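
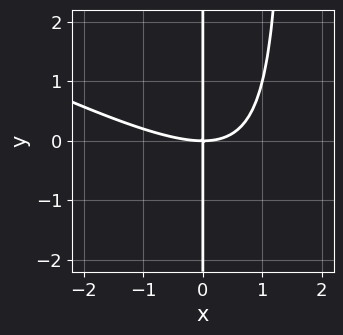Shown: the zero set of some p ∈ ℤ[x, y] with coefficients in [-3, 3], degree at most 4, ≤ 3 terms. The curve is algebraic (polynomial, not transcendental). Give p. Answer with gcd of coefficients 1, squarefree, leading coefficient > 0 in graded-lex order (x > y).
1. deg p = 3. No degree-2 curve has this shape.
2. From the visible intercepts: it crosses the x-axis at the gridline x = 0; every point of the y-axis in the box is on the curve.
3. Putting this together gives p.

x^3 + 2*x^2*y - 3*x*y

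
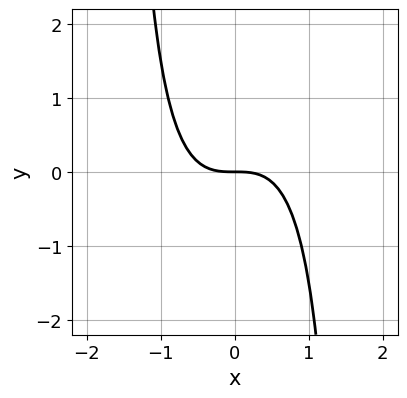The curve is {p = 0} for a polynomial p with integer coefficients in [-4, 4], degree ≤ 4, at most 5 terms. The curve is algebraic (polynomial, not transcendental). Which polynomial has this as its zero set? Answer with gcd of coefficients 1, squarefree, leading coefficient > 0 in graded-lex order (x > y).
1. deg p = 3. A generic line meets the curve in up to 3 points.
2. Against the integer gridlines: one y-axis crossing is at y = 0; one x-axis crossing is at x = 0.
3. Solving for integer coefficients yields p as stated.

3*x^3 - x^2*y + 3*y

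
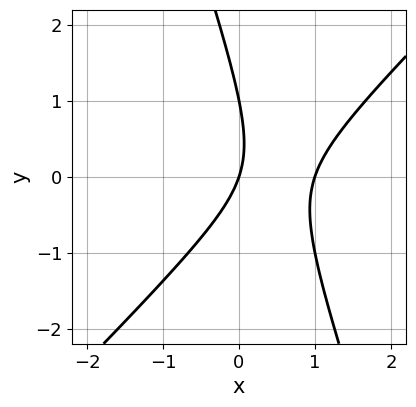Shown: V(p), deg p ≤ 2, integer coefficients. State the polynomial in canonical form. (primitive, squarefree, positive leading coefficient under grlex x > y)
1. deg p = 2. The shape is more complex than any degree-1 curve.
2. Against the integer gridlines: the y-axis gridline crossings are at y ∈ {0, 1}; the x-axis gridline crossings are at x ∈ {0, 1}.
3. Assembling these constraints gives the stated polynomial.

3*x^2 - 2*x*y - y^2 - 3*x + y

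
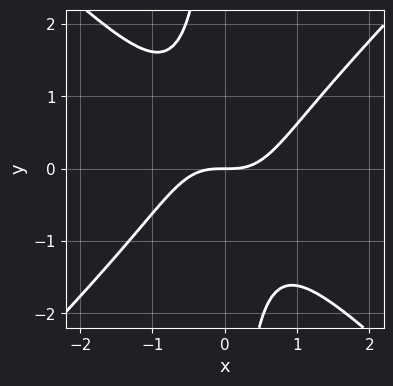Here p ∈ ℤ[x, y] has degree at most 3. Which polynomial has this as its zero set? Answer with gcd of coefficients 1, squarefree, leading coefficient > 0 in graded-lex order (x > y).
x^3 - x*y^2 - y

1. deg p = 3. A generic line meets the curve in up to 3 points.
2. From the axis intercepts and sections: one x-axis crossing is at x = 0; it crosses the y-axis at the gridline y = 0.
3. The integer polynomial consistent with all of this is the stated p.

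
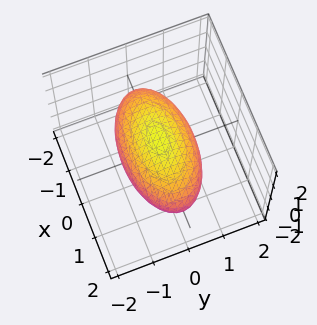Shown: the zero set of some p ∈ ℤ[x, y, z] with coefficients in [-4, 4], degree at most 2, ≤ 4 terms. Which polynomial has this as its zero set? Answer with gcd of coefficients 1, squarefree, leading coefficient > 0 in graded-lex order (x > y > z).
x^2 + 3*y^2 + 3*z^2 - 3

First, the degree is 2 — a closed, bounded, convex surface; a quadric.
Then, symmetries: it's symmetric under x → −x, forcing even powers of x; it's symmetric under y → −y, forcing even powers of y; the z ↦ −z reflection is a symmetry, so z appears only in even powers.
Then, checking where it meets the axes: the z-axis gridline crossings are at z ∈ {-1, 1}; the y-axis gridline crossings are at y ∈ {-1, 1}.
Finally, assembling these constraints gives the stated polynomial.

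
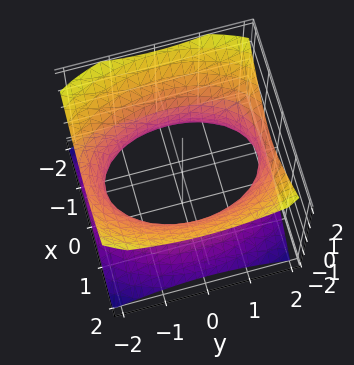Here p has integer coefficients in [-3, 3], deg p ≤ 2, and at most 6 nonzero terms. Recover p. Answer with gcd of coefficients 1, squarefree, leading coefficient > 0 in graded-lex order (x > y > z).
1. Degree: one connected sheet with a waist; a quadric, so deg p = 2.
2. Symmetries: the z ↦ −z reflection is a symmetry, so z appears only in even powers; it's symmetric under x → −x, forcing even powers of x; mirror symmetry y ↦ −y ⇒ only even powers of y.
3. Against the integer gridlines: the surface avoids every integer z-axis point in the box.
4. The integer polynomial consistent with all of this is the stated p.

2*x^2 + y^2 - 2*z^2 - 3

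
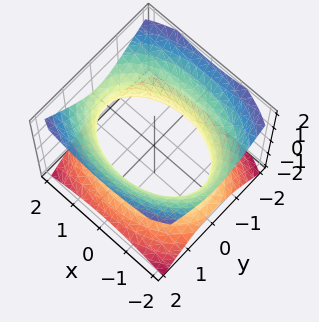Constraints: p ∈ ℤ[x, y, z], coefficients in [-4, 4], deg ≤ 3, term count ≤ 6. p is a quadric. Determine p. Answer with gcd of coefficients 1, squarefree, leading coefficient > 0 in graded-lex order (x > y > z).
x^2 + 2*y^2 - 2*z^2 - 3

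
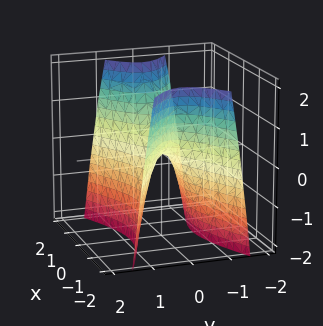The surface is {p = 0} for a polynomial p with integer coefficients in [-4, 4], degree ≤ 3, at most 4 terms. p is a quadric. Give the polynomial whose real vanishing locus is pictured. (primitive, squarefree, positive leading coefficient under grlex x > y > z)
x^2 - 3*y^2 - z

Degree: a saddle surface; a quadric, so deg p = 2.
Symmetries: mirror symmetry x ↦ −x ⇒ only even powers of x; it's symmetric under y → −y, forcing even powers of y.
From the visible intercepts: it meets the y-axis at y = 0 (among the integer gridlines); it crosses the x-axis at the gridline x = 0; one z-axis crossing is at z = 0.
Together with the visible shape, these determine p as stated.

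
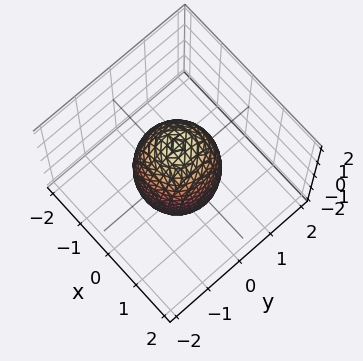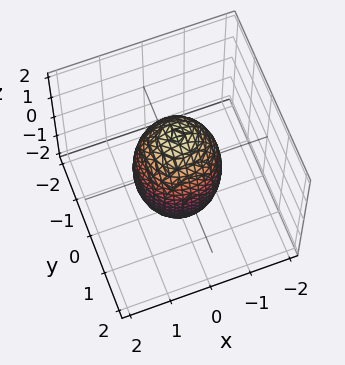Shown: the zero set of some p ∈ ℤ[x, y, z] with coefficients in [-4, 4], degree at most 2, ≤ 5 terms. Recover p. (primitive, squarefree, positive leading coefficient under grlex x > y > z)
(a) Degree: a closed, bounded, convex surface; a quadric, so deg p = 2.
(b) Symmetries: rotational symmetry about the z-axis ⇒ p depends on x, y only through x² + y²; it's symmetric under z → −z, forcing even powers of z.
(c) Against the integer gridlines: a circular section at z = 0 has radius exactly 1; among the integer gridlines, it crosses the y-axis at y ∈ {-1, 1}; among the integer gridlines, it crosses the x-axis at x ∈ {-1, 1}.
(d) Together with the visible shape, these determine p as stated.

3*x^2 + 3*y^2 + z^2 - 3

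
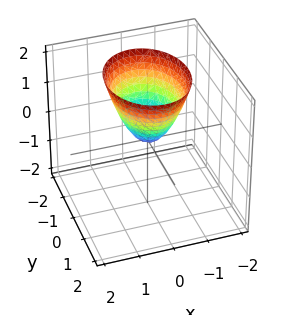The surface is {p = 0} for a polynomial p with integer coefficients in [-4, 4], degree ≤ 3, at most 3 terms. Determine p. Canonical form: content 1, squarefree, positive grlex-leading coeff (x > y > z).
1. The degree is 2 — a single bowl opening along one axis; a quadric.
2. Symmetries: mirror symmetry x ↦ −x ⇒ only even powers of x; the y ↦ −y reflection is a symmetry, so y appears only in even powers.
3. Checking where it meets the axes: one x-axis crossing is at x = 0; one y-axis crossing is at y = 0; it crosses the z-axis at the gridline z = 0.
4. Together with the visible shape, these determine p as stated.

3*x^2 + 2*y^2 - 2*z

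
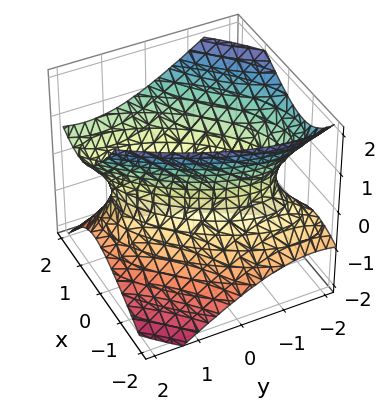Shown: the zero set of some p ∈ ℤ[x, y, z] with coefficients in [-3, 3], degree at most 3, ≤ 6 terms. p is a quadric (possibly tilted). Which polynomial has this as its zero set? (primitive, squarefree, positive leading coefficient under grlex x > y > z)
3*x^2 - 3*x*y - 2*x*z + 2*y^2 - 3*z^2 - 3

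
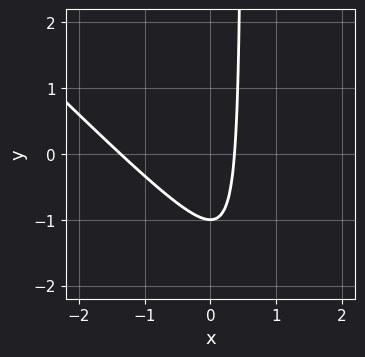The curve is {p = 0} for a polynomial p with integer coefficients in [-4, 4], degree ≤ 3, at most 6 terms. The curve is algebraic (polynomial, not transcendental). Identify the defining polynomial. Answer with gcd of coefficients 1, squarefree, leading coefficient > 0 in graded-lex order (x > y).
2*x^2 + 2*x*y + 2*x - y - 1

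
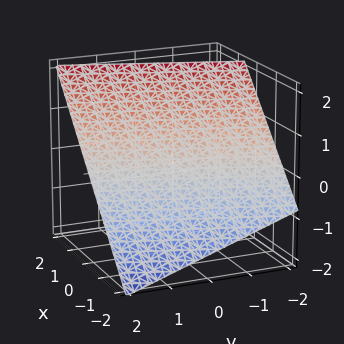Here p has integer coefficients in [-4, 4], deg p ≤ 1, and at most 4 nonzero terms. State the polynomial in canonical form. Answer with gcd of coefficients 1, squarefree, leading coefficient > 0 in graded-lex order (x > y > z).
3*x - y - 3*z + 2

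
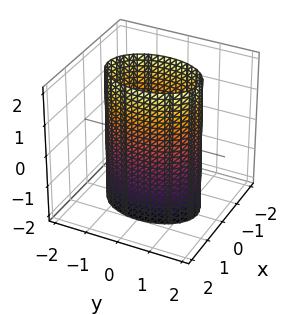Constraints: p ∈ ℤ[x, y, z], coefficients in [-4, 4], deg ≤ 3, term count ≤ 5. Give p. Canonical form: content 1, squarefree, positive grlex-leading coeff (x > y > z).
1. deg p = 2.
2. Symmetries: mirror symmetry y ↦ −y ⇒ only even powers of y; it's symmetric under x → −x, forcing even powers of x; the z ↦ −z reflection is a symmetry, so z appears only in even powers.
3. Observable constraints: the surface avoids every integer z-axis point in the box; the x-axis gridline crossings are at x ∈ {-1, 1}.
4. Matching integer coefficients to the picture gives p.

2*x^2 + y^2 - 2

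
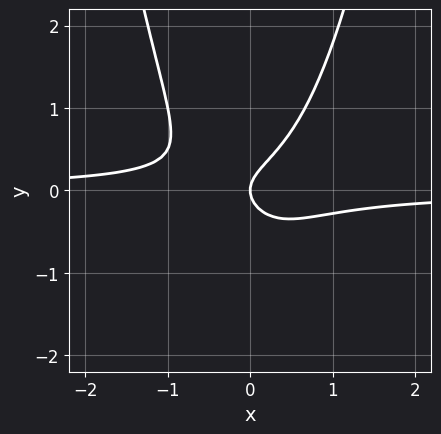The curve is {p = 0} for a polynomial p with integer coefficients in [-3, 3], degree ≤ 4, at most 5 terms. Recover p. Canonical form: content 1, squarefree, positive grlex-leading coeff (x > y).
(a) deg p = 3.
(b) From the visible intercepts: one y-axis crossing is at y = 0; it crosses the x-axis at the gridline x = 0.
(c) Matching integer coefficients to the picture gives p.

3*x^2*y - 2*y^2 + x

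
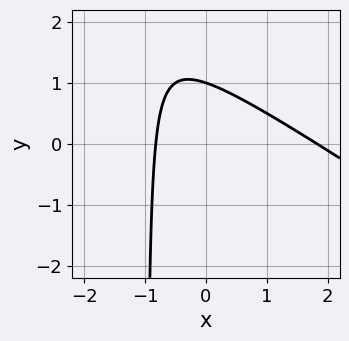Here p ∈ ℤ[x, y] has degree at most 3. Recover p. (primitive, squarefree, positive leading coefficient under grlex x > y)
(a) deg p = 2. The shape is more complex than any degree-1 curve.
(b) From the axis intercepts and sections: it meets the y-axis at y = 1 (among the integer gridlines).
(c) Putting this together gives p.

2*x^2 + 3*x*y - 2*x + 3*y - 3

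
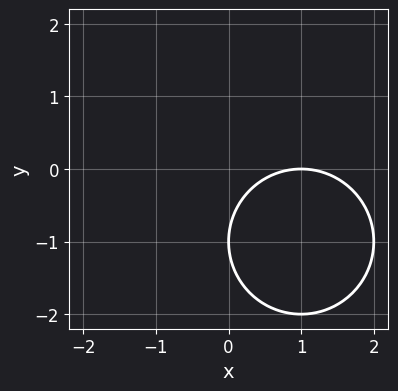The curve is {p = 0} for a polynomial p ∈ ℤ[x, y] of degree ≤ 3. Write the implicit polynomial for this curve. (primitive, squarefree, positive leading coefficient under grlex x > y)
x^2 + y^2 - 2*x + 2*y + 1

(a) Degree: a generic line meets the curve in up to 2 points, so deg p = 2.
(b) From the axis intercepts and sections: one x-axis crossing is at x = 1; it meets the y-axis at y = -1 (among the integer gridlines).
(c) Putting this together gives p.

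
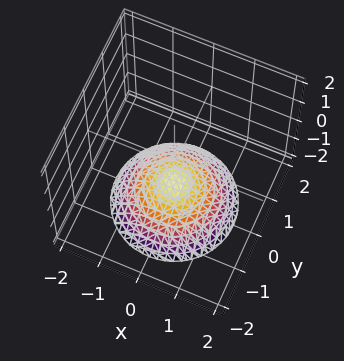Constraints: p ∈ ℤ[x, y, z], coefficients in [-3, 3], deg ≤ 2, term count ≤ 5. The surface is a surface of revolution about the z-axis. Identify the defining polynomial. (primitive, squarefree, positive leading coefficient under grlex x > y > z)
(a) Degree: a generic line meets the surface in up to 2 points, so deg p = 2.
(b) Symmetries: every cross-section ⟂ z is a circle, so x, y appear only via x² + y².
(c) Reading off the gridlines: the surface avoids every integer y-axis point in the box; the surface avoids every integer x-axis point in the box; a circular section at z = -2 has radius between 1 and 2.
(d) Together with the visible shape, these determine p as stated. Check: (0, 0, -1) on the z-axis lies on the surface, and p(0, 0, -1) = 0. ✓

x^2 + y^2 + 2*z + 2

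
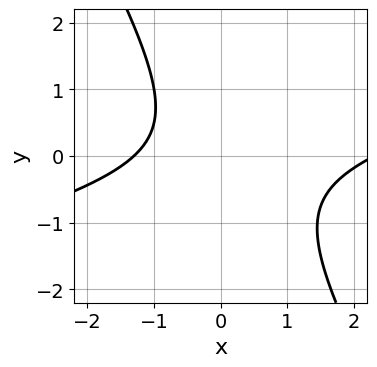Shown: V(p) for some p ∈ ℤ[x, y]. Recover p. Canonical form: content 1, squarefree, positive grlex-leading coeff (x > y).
x^2 - 3*x*y - 2*y^2 - x - 3

First, deg p = 2. A generic line meets the curve in up to 2 points.
Then, observable constraints: no y-intercept at any integer in the box.
Finally, assembling these constraints gives the stated polynomial.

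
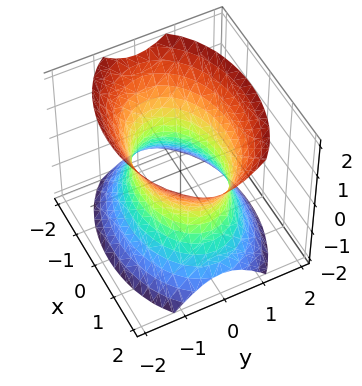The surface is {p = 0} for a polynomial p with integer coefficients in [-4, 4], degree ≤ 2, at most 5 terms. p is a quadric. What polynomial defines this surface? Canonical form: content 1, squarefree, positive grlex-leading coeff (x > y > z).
x^2 + 2*y^2 - z^2 - 2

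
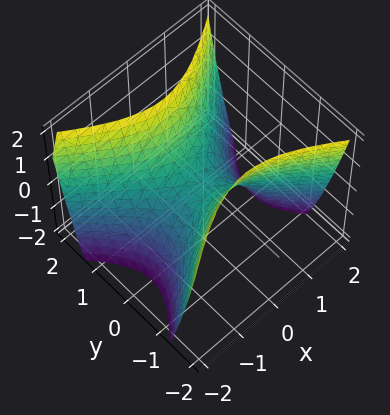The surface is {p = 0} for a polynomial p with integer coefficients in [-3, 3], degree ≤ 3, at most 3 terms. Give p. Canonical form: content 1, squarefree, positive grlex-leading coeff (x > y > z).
First, deg p = 2. A saddle surface; a quadric.
Next, symmetries: it's symmetric under y → −y, forcing even powers of y; mirror symmetry x ↦ −x ⇒ only even powers of x.
Next, against the integer gridlines: it crosses the z-axis at the gridline z = 0; it crosses the x-axis at the gridline x = 0; it crosses the y-axis at the gridline y = 0.
Finally, solving for integer coefficients yields p as stated.

2*x^2 - 3*y^2 + 2*z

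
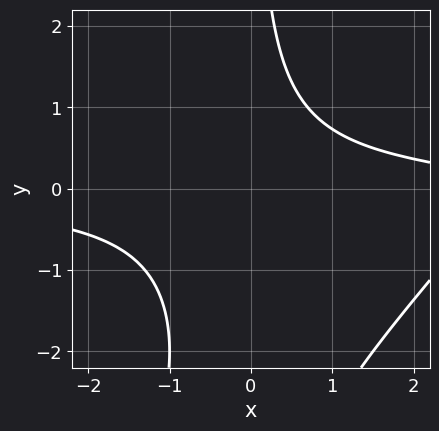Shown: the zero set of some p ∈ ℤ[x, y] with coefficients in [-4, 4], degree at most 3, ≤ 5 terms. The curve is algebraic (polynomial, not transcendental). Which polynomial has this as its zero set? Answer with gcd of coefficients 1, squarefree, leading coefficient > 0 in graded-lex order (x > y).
x^2*y - x*y^2 - 3*x*y - x + 3

The degree is 3 — no degree-2 curve has this shape.
Observable constraints: it misses every integer gridline on the x-axis; no y-intercept at any integer in the box.
These observations pin down the coefficients.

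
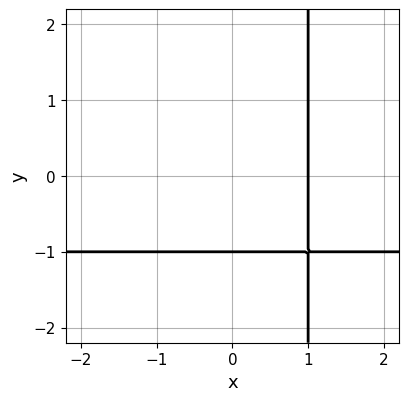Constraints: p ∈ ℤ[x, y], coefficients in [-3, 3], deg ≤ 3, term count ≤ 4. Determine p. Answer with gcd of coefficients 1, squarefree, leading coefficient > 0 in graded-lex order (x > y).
x*y + x - y - 1

(a) deg p = 2.
(b) From the visible intercepts: it crosses the y-axis at the gridline y = -1; it crosses the x-axis at the gridline x = 1.
(c) The integer polynomial consistent with all of this is the stated p.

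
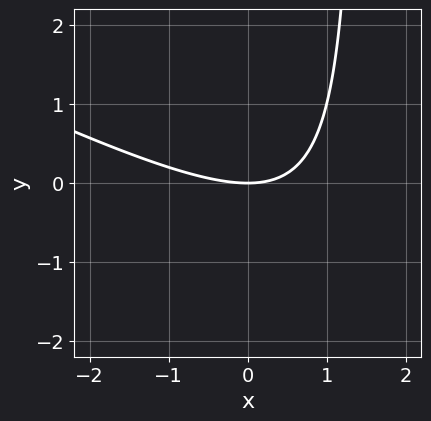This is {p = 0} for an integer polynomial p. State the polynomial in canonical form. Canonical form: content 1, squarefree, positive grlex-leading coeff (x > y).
Degree: no degree-1 curve has this shape, so deg p = 2.
Checking where it meets the axes: it meets the x-axis at x = 0 (among the integer gridlines); it meets the y-axis at y = 0 (among the integer gridlines).
Fitting integer coefficients to these (and the overall shape) gives p.

x^2 + 2*x*y - 3*y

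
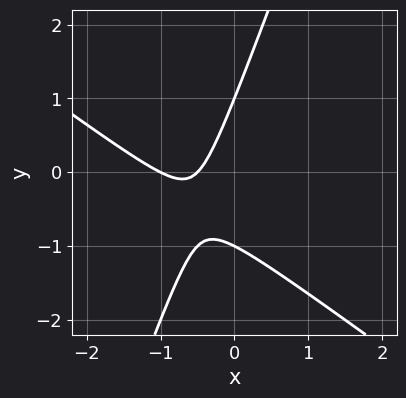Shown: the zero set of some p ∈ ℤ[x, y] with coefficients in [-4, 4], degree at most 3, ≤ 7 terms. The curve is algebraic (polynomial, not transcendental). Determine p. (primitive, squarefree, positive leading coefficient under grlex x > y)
1. The degree is 2 — the shape is more complex than any degree-1 curve.
2. From the visible intercepts: the y-axis gridline crossings are at y ∈ {-1, 1}; it crosses the x-axis at the gridline x = -1.
3. The integer polynomial consistent with all of this is the stated p.

2*x^2 + 2*x*y - y^2 + 3*x + 1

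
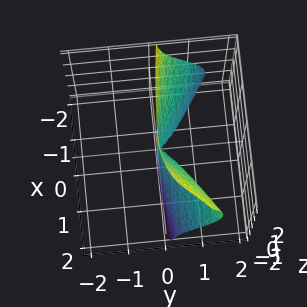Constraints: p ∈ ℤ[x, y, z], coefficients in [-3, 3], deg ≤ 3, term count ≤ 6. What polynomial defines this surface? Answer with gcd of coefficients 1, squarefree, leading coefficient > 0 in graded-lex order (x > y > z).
3*x*y*z - 3*y^3 - 3*y*z^2 + x^2

First, degree: a generic line meets the surface in up to 3 points, so deg p = 3.
Then, reading off the gridlines: one x-axis crossing is at x = 0; the visible z-axis segment lies entirely on the surface; it meets the y-axis at y = 0 (among the integer gridlines).
Finally, putting this together gives p.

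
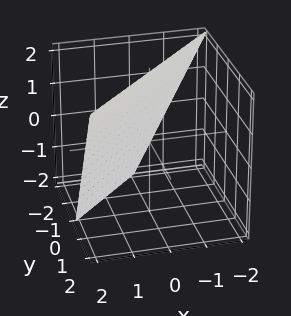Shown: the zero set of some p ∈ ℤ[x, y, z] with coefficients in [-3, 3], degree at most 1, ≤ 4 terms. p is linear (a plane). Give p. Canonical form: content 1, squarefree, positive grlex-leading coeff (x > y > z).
2*x - 2*y + z - 2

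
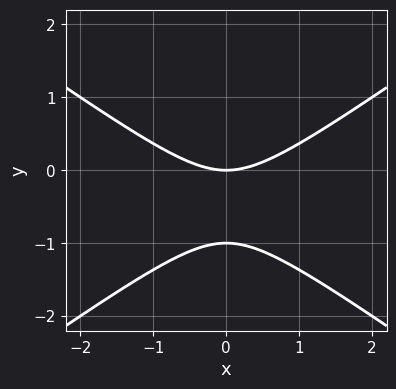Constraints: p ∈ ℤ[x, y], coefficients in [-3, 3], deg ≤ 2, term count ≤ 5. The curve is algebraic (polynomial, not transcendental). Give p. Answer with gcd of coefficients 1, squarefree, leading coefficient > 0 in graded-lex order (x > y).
(a) deg p = 2. No degree-1 curve has this shape.
(b) Symmetries: the x ↦ −x reflection is a symmetry, so x appears only in even powers.
(c) From the visible intercepts: it crosses the x-axis at the gridline x = 0; among the integer gridlines, it crosses the y-axis at y ∈ {-1, 0}.
(d) Assembling these constraints gives the stated polynomial.

x^2 - 2*y^2 - 2*y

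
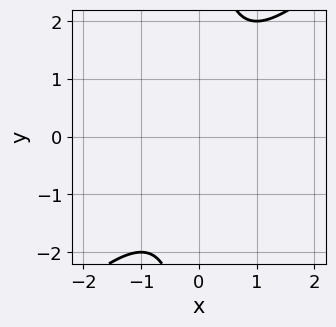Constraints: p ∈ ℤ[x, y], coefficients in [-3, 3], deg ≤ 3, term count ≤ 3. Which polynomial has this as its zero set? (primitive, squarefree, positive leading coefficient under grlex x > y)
1. deg p = 2. A generic line meets the curve in up to 2 points.
2. From the visible intercepts: the curve avoids every integer y-axis point in the box; no x-intercept at any integer in the box.
3. Together with the visible shape, these determine p as stated.

x^2 - x*y + 1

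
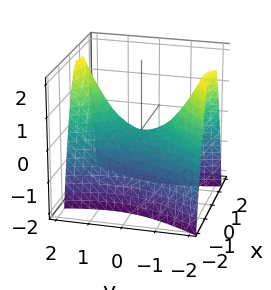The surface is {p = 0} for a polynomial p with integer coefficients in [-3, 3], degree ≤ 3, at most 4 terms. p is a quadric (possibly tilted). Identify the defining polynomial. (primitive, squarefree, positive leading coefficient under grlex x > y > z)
3*x^2 - x*y - y^2 + 2*z

deg p = 2. A generic line meets the surface in up to 2 points.
From the axis intercepts and sections: one x-axis crossing is at x = 0; one y-axis crossing is at y = 0.
Putting this together gives p.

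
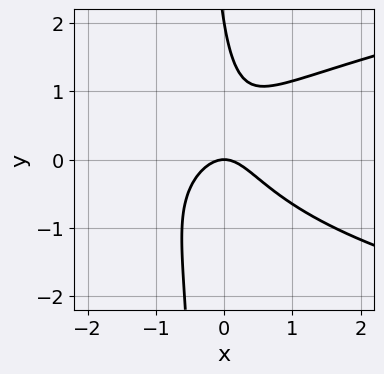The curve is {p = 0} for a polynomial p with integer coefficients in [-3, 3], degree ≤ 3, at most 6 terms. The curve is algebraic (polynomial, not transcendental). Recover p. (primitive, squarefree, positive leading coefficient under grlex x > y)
First, degree: the shape is more complex than any degree-2 curve, so deg p = 3.
Next, checking where it meets the axes: it meets the x-axis at x = 0 (among the integer gridlines); among the integer gridlines, it crosses the y-axis at y ∈ {0, 2}.
Finally, the integer polynomial consistent with all of this is the stated p.

3*x*y^2 - 3*x^2 + y^2 - 2*y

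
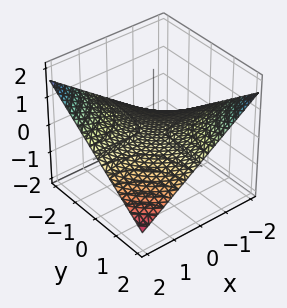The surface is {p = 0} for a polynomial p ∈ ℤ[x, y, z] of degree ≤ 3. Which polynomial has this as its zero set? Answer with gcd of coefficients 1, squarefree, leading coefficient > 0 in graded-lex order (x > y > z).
x*y + 3*z

The degree is 2 — a hyperbolic paraboloid; a quadric.
Against the integer gridlines: the visible y-axis segment lies entirely on the surface; the visible x-axis segment lies entirely on the surface.
The integer polynomial consistent with all of this is the stated p.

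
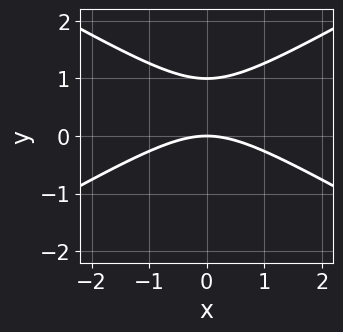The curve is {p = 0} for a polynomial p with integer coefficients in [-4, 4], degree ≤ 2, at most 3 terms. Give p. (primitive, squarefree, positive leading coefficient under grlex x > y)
x^2 - 3*y^2 + 3*y

1. deg p = 2. The shape is more complex than any degree-1 curve.
2. Symmetries: the x ↦ −x reflection is a symmetry, so x appears only in even powers.
3. From the visible intercepts: one x-axis crossing is at x = 0; among the integer gridlines, it crosses the y-axis at y ∈ {0, 1}.
4. These observations pin down the coefficients.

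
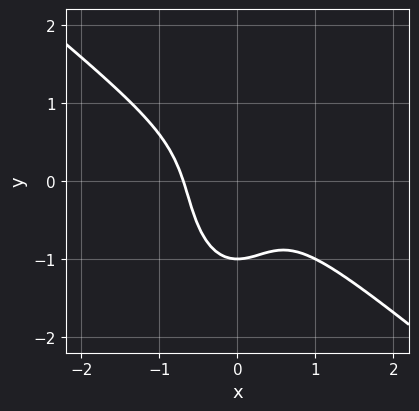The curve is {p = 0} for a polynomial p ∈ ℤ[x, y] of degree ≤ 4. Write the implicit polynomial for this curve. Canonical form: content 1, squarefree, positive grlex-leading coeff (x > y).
3*x^3 + 3*x^2*y + y^3 + 1

deg p = 3.
From the visible intercepts: one y-axis crossing is at y = -1.
Fitting integer coefficients to these (and the overall shape) gives p.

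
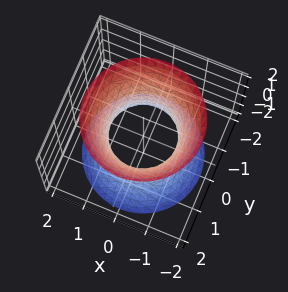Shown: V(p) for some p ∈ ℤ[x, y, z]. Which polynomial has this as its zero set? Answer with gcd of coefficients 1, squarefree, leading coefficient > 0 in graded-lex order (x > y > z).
deg p = 2. One connected sheet with a waist; a quadric.
Symmetry: the z-axis is an axis of rotation, so x and y enter only as x² + y²; it's symmetric under z → −z, forcing even powers of z.
From the axis intercepts and sections: a circular section at z = 1 has radius between 1 and 2; no z-intercept at any integer in the box; among the integer gridlines, it crosses the x-axis at x ∈ {-1, 1}.
Putting this together gives p. Check: (0, -1, 0) on the y-axis lies on the surface, and p(0, -1, 0) = 0. ✓

2*x^2 + 2*y^2 - z^2 - 2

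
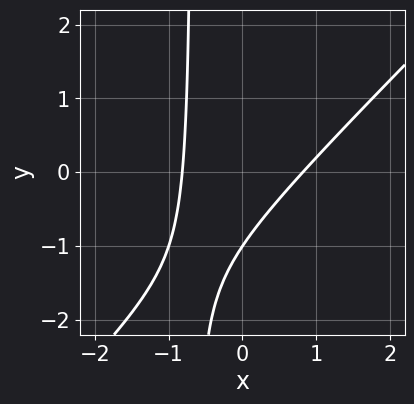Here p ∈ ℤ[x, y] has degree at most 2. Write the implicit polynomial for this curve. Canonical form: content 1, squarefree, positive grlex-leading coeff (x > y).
3*x^2 - 3*x*y - 2*y - 2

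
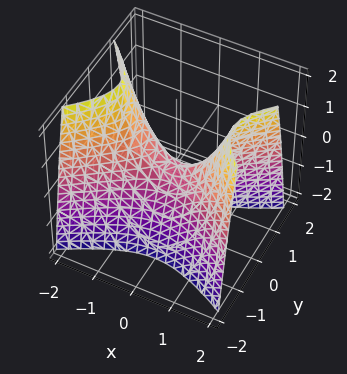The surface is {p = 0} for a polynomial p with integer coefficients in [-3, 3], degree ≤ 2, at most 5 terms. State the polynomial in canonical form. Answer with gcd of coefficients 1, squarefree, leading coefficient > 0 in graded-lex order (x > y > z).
x^2 - 2*y^2 - z

The degree is 2 — a saddle surface; a quadric.
Symmetries: the x ↦ −x reflection is a symmetry, so x appears only in even powers; mirror symmetry y ↦ −y ⇒ only even powers of y.
From the visible intercepts: one x-axis crossing is at x = 0; it meets the y-axis at y = 0 (among the integer gridlines); one z-axis crossing is at z = 0.
The integer polynomial consistent with all of this is the stated p.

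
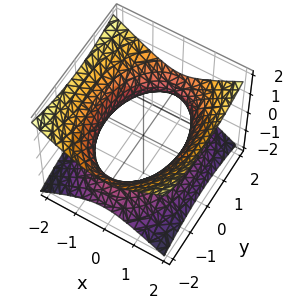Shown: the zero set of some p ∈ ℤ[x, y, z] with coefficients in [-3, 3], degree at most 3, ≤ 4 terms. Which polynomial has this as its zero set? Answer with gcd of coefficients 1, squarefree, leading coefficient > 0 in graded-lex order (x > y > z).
1. The degree is 2 — one connected sheet with a waist; a quadric.
2. Symmetries: mirror symmetry y ↦ −y ⇒ only even powers of y; mirror symmetry z ↦ −z ⇒ only even powers of z; it's symmetric under x → −x, forcing even powers of x.
3. From the visible intercepts: no z-intercept at any integer in the box.
4. Solving for integer coefficients yields p as stated.

2*x^2 + y^2 - 3*z^2 - 3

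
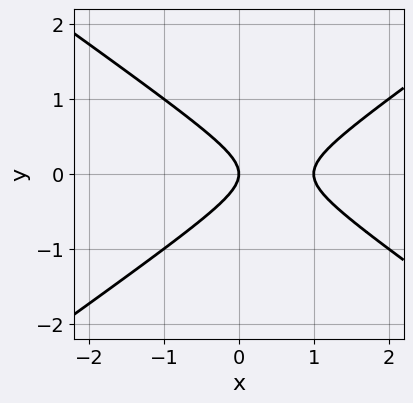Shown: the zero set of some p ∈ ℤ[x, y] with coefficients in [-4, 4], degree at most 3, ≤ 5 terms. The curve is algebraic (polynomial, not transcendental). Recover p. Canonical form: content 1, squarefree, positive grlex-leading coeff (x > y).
x^2 - 2*y^2 - x

deg p = 2. A generic line meets the curve in up to 2 points.
Symmetries: it's symmetric under y → −y, forcing even powers of y.
Checking where it meets the axes: among the integer gridlines, it crosses the x-axis at x ∈ {0, 1}; one y-axis crossing is at y = 0.
Assembling these constraints gives the stated polynomial.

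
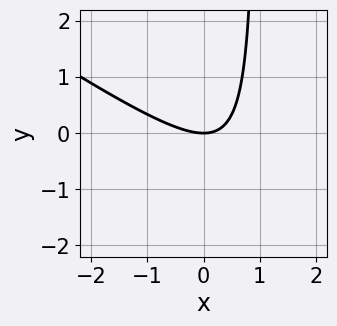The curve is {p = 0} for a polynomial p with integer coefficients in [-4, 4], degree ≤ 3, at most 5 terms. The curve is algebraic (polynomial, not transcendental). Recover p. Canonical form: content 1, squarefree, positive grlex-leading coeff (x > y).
2*x^2 + 3*x*y - 3*y

First, degree: a generic line meets the curve in up to 2 points, so deg p = 2.
Then, reading off the gridlines: it crosses the y-axis at the gridline y = 0; it meets the x-axis at x = 0 (among the integer gridlines).
Finally, these observations pin down the coefficients.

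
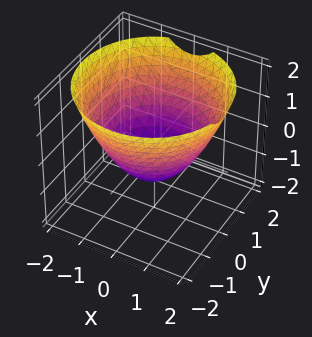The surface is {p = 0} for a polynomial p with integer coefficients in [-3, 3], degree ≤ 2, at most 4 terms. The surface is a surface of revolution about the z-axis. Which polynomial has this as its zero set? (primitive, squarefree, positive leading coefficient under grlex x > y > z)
(a) deg p = 2. No degree-1 surface has this shape.
(b) By symmetry, the surface is invariant under rotation about z: p = q(x² + y², z).
(c) Checking where it meets the axes: a circular section at z = 1 has radius between 1 and 2; it crosses the z-axis at the gridline z = -1.
(d) These observations pin down the coefficients.

2*x^2 + 2*y^2 - 3*z - 3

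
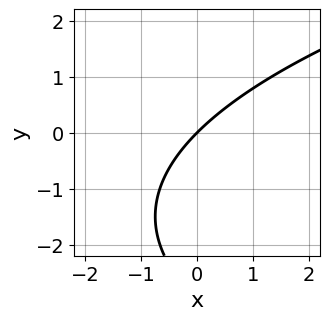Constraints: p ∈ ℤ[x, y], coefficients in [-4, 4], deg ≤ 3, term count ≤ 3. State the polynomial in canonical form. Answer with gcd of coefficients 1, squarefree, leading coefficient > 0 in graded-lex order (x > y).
y^2 - 3*x + 3*y

First, degree: no degree-1 curve has this shape, so deg p = 2.
Then, checking where it meets the axes: it meets the y-axis at y = 0 (among the integer gridlines); it meets the x-axis at x = 0 (among the integer gridlines).
Finally, together with the visible shape, these determine p as stated.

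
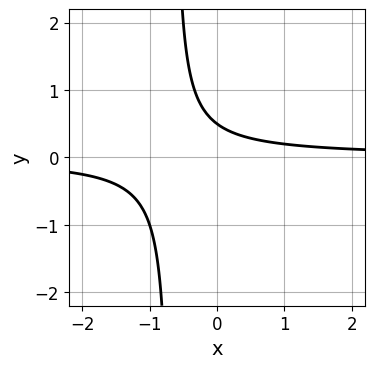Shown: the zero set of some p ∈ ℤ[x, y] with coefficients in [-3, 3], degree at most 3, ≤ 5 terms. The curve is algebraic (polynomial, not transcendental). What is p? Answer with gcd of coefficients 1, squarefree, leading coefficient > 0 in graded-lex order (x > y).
3*x*y + 2*y - 1

First, the degree is 2 — the shape is more complex than any degree-1 curve.
Then, from the visible intercepts: no x-intercept at any integer in the box.
Finally, assembling these constraints gives the stated polynomial.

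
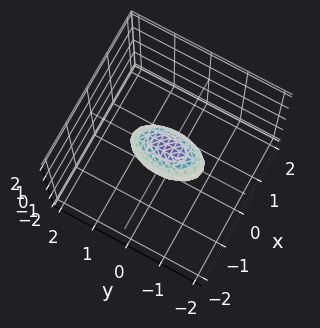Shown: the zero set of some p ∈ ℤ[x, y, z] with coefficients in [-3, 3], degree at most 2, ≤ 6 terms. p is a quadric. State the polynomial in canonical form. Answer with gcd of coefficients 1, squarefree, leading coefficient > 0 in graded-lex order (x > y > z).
(a) Degree: a closed, bounded, convex surface; a quadric, so deg p = 2.
(b) Symmetries: it's symmetric under z → −z, forcing even powers of z; the x ↦ −x reflection is a symmetry, so x appears only in even powers; the y ↦ −y reflection is a symmetry, so y appears only in even powers.
(c) Checking where it meets the axes: among the integer gridlines, it crosses the y-axis at y ∈ {-1, 1}.
(d) The integer polynomial consistent with all of this is the stated p.

3*x^2 + y^2 + 2*z^2 - 1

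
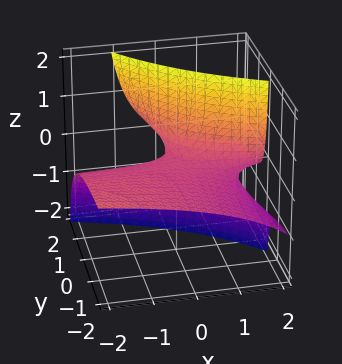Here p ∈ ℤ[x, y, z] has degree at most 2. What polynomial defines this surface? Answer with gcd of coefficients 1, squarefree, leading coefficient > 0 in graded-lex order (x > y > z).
x*y + 2*x*z + 3*y*z - 3*z

First, the degree is 2 — a generic line meets the surface in up to 2 points.
Next, observable constraints: every point of the x-axis in the box is on the surface; it crosses the z-axis at the gridline z = 0; every point of the y-axis in the box is on the surface.
Finally, the integer polynomial consistent with all of this is the stated p.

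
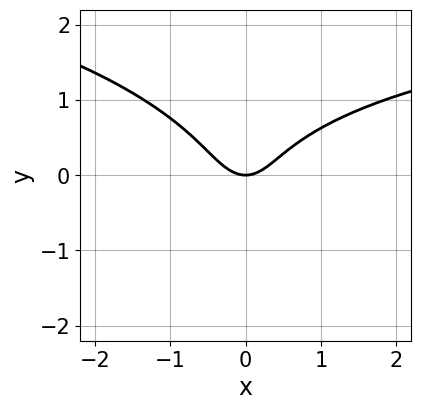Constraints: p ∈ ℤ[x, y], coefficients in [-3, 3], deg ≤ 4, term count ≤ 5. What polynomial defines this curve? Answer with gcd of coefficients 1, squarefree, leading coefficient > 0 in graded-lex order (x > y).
x^2*y + x*y^2 + 3*y^3 - 3*x^2 + 2*y

(a) The degree is 3 — no degree-2 curve has this shape.
(b) Checking where it meets the axes: it crosses the y-axis at the gridline y = 0; it crosses the x-axis at the gridline x = 0.
(c) The integer polynomial consistent with all of this is the stated p.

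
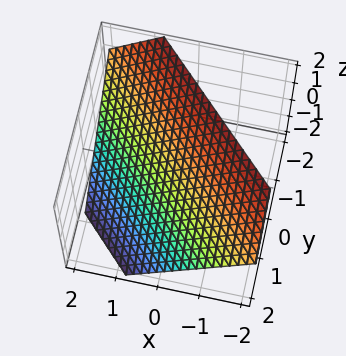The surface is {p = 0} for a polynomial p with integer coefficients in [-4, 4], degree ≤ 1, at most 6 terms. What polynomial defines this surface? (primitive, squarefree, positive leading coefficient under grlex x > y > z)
deg p = 1. The surface is flat (a plane).
Matching integer coefficients to the picture gives p.

3*x + 3*y + 3*z - 2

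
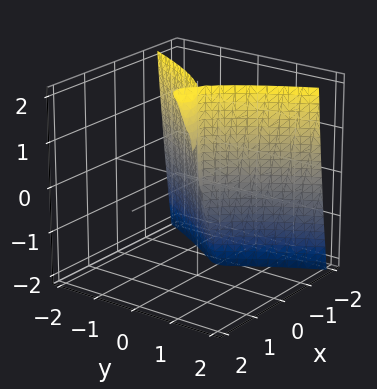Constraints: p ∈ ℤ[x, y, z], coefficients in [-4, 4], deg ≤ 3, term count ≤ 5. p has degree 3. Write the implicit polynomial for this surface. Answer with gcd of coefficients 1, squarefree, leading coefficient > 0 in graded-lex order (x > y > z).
First, there are 2 components. They look like related sheets of one shape, so recover p as a whole.
Next, deg p = 3. The shape is more complex than any degree-2 surface.
Then, reading off the gridlines: it crosses the x-axis at the gridline x = 0; the visible z-axis segment lies entirely on the surface; it meets the y-axis at y = 0 (among the integer gridlines).
Finally, these observations pin down the coefficients.

3*x^3 - x^2*z + 3*y^2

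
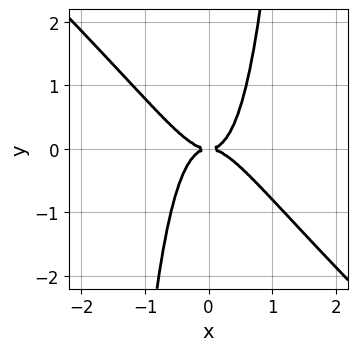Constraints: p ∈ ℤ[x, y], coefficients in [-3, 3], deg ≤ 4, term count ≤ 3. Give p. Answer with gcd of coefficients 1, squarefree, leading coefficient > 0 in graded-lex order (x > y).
First, deg p = 4. The shape is more complex than any degree-3 curve.
Next, checking where it meets the axes: one y-axis crossing is at y = 0; it meets the x-axis at x = 0 (among the integer gridlines).
Finally, fitting integer coefficients to these (and the overall shape) gives p.

3*x^4 + 3*x^3*y - y^2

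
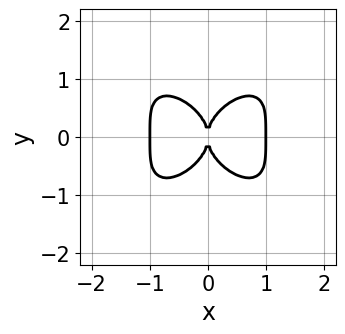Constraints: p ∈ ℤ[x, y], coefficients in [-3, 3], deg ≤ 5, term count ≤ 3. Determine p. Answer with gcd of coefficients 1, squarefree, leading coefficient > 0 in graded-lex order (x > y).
First, degree: the shape is more complex than any degree-3 curve, so deg p = 4.
Then, symmetries: the x ↦ −x reflection is a symmetry, so x appears only in even powers; the y ↦ −y reflection is a symmetry, so y appears only in even powers.
Next, reading off the gridlines: it meets the y-axis at y = 0 (among the integer gridlines); among the integer gridlines, it crosses the x-axis at x ∈ {-1, 0, 1}.
Finally, solving for integer coefficients yields p as stated.

x^4 + y^4 - x^2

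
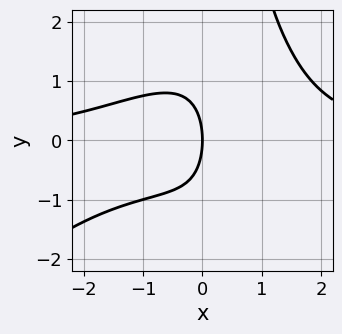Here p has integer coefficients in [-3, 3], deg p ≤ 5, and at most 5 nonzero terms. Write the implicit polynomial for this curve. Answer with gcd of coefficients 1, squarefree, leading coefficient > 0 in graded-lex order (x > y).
(a) deg p = 4.
(b) From the visible intercepts: it crosses the y-axis at the gridline y = 0; one x-axis crossing is at x = 0.
(c) Solving for integer coefficients yields p as stated.

x^3*y - x^2*y^2 + 2*x*y^2 - y^2 - 3*x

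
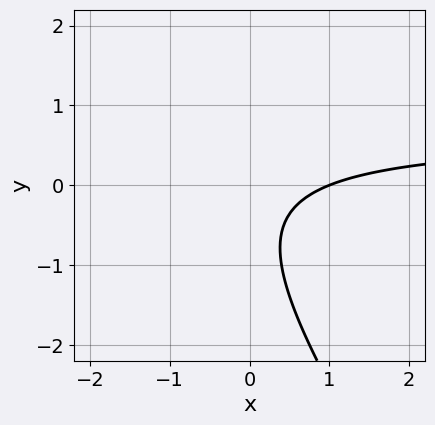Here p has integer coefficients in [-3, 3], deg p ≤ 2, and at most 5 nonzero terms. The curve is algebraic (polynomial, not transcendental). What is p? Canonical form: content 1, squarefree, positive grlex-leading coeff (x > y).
3*x*y + 2*y^2 - 2*x + 2*y + 2

First, deg p = 2. A generic line meets the curve in up to 2 points.
Next, from the axis intercepts and sections: one x-axis crossing is at x = 1; no y-intercept at any integer in the box.
Finally, assembling these constraints gives the stated polynomial.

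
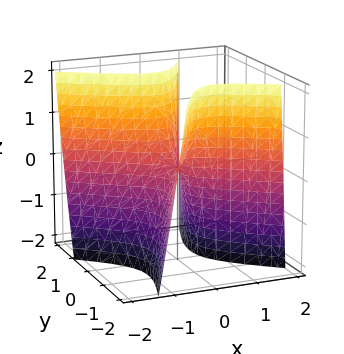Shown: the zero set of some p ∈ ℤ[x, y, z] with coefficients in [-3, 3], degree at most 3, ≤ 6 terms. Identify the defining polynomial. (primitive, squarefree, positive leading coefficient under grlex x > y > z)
3*x^2 + 3*x*y - x*z - 2*y^2 + z

The degree is 2 — no degree-1 surface has this shape.
Checking where it meets the axes: it crosses the y-axis at the gridline y = 0; it crosses the z-axis at the gridline z = 0; it crosses the x-axis at the gridline x = 0.
Fitting integer coefficients to these (and the overall shape) gives p.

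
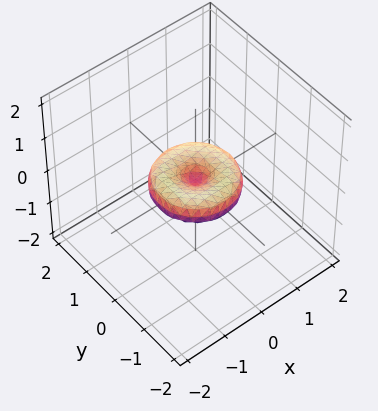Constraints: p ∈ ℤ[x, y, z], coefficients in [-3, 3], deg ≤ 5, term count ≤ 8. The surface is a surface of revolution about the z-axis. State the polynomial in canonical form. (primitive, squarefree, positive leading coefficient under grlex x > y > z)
x^4 + 2*x^2*y^2 + y^4 - x^2 - y^2 + 2*z^2

First, degree: no degree-3 surface has this shape, so deg p = 4.
Then, symmetries: every cross-section ⟂ z is a circle, so x, y appear only via x² + y².
Then, reading off the gridlines: it crosses the z-axis at the gridline z = 0; the y-axis gridline crossings are at y ∈ {-1, 0, 1}; a circular section at z = 0 has radius exactly 1.
Finally, these observations pin down the coefficients.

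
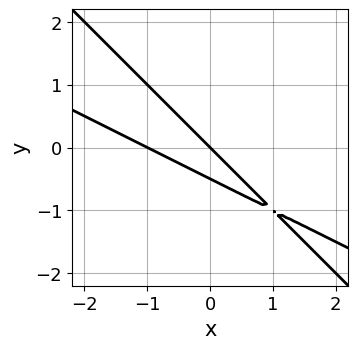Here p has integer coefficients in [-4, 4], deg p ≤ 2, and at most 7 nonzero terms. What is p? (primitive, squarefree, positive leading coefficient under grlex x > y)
x^2 + 3*x*y + 2*y^2 + x + y

First, the degree is 2 — the shape is more complex than any degree-1 curve.
Next, against the integer gridlines: among the integer gridlines, it crosses the x-axis at x ∈ {-1, 0}; it meets the y-axis at y = 0 (among the integer gridlines).
Finally, the integer polynomial consistent with all of this is the stated p.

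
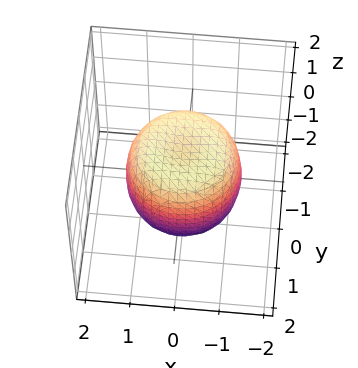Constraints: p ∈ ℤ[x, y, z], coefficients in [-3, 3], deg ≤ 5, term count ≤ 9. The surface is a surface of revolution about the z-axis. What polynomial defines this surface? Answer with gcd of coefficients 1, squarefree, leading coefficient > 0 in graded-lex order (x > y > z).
(a) Degree: the shape is more complex than any degree-3 surface, so deg p = 4.
(b) Symmetries: the z-axis is an axis of rotation, so x and y enter only as x² + y².
(c) Reading off the gridlines: a circular section at z = -1 has radius exactly 1; among the integer gridlines, it crosses the z-axis at z ∈ {-1, 1}.
(d) Assembling these constraints gives the stated polynomial.

x^4 + 2*x^2*y^2 + y^4 - x^2 - y^2 + z^2 - 1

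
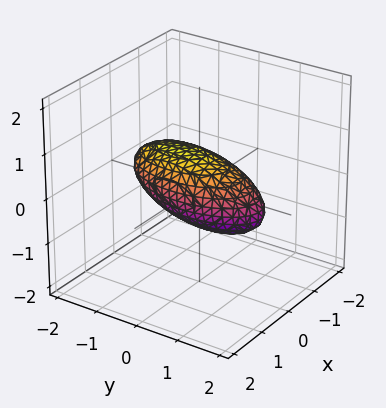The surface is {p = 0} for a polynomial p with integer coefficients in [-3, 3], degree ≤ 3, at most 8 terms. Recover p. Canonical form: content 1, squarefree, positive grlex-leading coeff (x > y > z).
3*x^2 - x*z + y^2 + y*z + 3*z^2 - 2

(a) deg p = 2.
(b) Matching integer coefficients to the picture gives p.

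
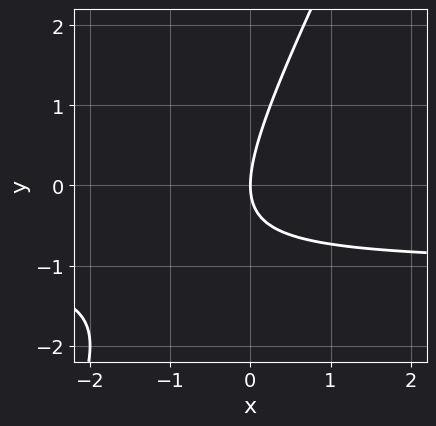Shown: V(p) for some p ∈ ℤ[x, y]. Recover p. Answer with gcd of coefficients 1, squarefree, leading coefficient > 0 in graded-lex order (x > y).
2*x*y - y^2 + 2*x

Degree: the shape is more complex than any degree-1 curve, so deg p = 2.
Against the integer gridlines: it meets the y-axis at y = 0 (among the integer gridlines); it meets the x-axis at x = 0 (among the integer gridlines).
Assembling these constraints gives the stated polynomial.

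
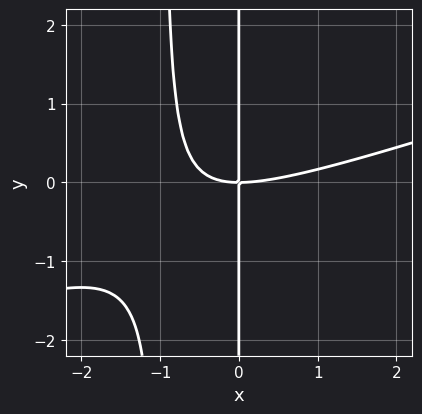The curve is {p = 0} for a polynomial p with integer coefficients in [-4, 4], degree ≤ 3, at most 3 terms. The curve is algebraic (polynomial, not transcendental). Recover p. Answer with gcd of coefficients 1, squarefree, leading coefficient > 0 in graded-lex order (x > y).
Degree: the shape is more complex than any degree-2 curve, so deg p = 3.
Against the integer gridlines: it meets the x-axis at x = 0 (among the integer gridlines); every point of the y-axis in the box is on the curve.
Fitting integer coefficients to these (and the overall shape) gives p.

x^3 - 3*x^2*y - 3*x*y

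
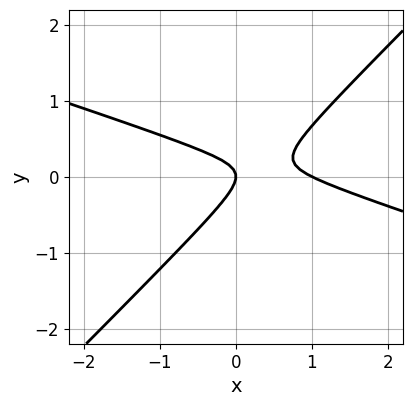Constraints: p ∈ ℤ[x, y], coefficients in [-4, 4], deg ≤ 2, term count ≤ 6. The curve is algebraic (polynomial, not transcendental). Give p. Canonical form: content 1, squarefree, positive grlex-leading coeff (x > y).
x^2 + 2*x*y - 3*y^2 - x

(a) Degree: no degree-1 curve has this shape, so deg p = 2.
(b) Checking where it meets the axes: among the integer gridlines, it crosses the x-axis at x ∈ {0, 1}; it meets the y-axis at y = 0 (among the integer gridlines).
(c) Together with the visible shape, these determine p as stated.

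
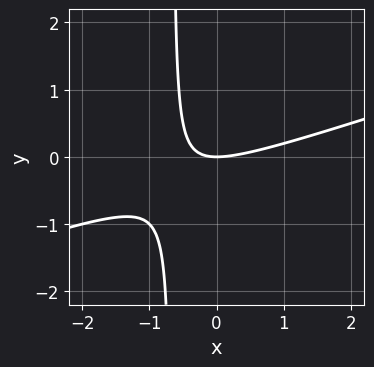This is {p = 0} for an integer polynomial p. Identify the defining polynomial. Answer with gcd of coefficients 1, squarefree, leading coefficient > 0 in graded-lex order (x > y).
x^2 - 3*x*y - 2*y

1. Degree: the shape is more complex than any degree-1 curve, so deg p = 2.
2. Reading off the gridlines: it crosses the y-axis at the gridline y = 0; one x-axis crossing is at x = 0.
3. Assembling these constraints gives the stated polynomial.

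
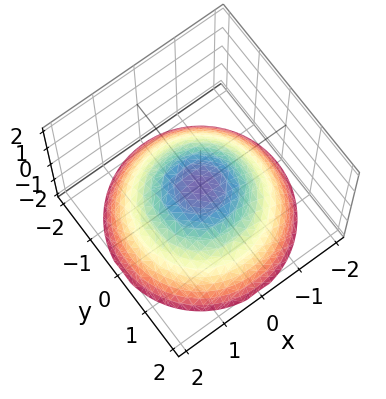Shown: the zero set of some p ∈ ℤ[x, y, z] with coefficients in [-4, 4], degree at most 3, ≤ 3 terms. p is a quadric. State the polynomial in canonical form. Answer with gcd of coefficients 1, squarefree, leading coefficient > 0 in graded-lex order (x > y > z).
The degree is 2 — a paraboloid; a quadric.
Symmetries: rotational symmetry about the z-axis ⇒ p depends on x, y only through x² + y².
Checking where it meets the axes: it crosses the z-axis at the gridline z = 0; it crosses the x-axis at the gridline x = 0; a circular section at z = -1 has radius between 1 and 2; it meets the y-axis at y = 0 (among the integer gridlines).
These observations pin down the coefficients.

x^2 + y^2 + 2*z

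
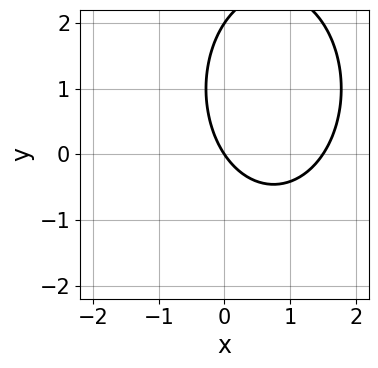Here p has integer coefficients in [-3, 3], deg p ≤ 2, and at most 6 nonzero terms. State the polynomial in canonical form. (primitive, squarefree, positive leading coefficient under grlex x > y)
2*x^2 + y^2 - 3*x - 2*y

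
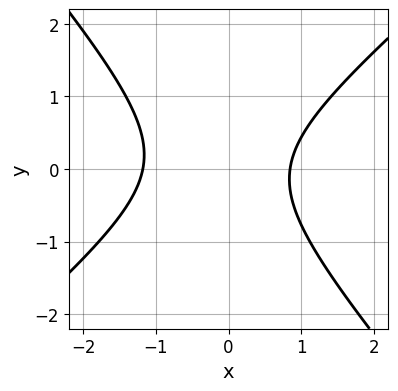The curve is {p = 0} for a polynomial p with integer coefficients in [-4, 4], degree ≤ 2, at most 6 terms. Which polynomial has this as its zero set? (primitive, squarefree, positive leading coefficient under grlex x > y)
3*x^2 - x*y - 3*y^2 + x - 3

(a) The degree is 2 — the shape is more complex than any degree-1 curve.
(b) Reading off the gridlines: it misses every integer gridline on the y-axis.
(c) These observations pin down the coefficients.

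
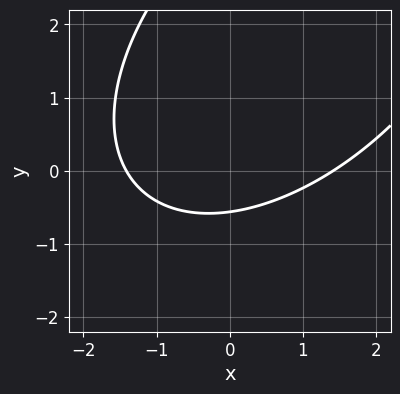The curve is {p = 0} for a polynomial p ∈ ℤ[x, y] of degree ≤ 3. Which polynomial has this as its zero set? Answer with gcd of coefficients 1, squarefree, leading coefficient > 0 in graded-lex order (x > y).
x^2 - x*y + y^2 - 3*y - 2

First, degree: a generic line meets the curve in up to 2 points, so deg p = 2.
Finally, the integer polynomial consistent with all of this is the stated p.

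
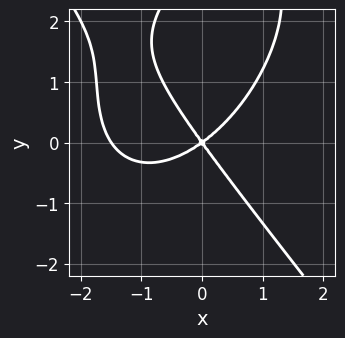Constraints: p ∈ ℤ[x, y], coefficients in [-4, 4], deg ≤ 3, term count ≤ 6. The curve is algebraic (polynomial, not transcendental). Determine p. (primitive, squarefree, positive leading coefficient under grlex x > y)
(a) Degree: the shape is more complex than any degree-2 curve, so deg p = 3.
(b) Against the integer gridlines: it meets the x-axis at x = 0 (among the integer gridlines); one y-axis crossing is at y = 0.
(c) The integer polynomial consistent with all of this is the stated p.

2*x^3 + y^3 + 3*x^2 - 2*x*y - 3*y^2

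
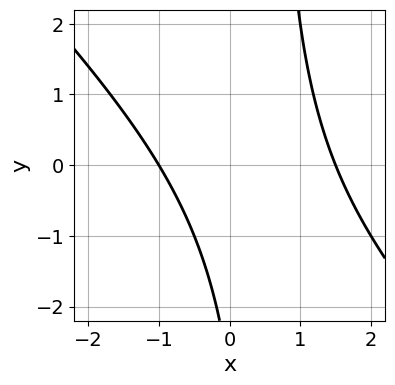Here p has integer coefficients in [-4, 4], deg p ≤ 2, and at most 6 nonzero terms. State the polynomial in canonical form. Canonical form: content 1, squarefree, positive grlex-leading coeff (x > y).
2*x^2 + 2*x*y - x - y - 3

(a) The degree is 2 — a generic line meets the curve in up to 2 points.
(b) From the visible intercepts: one x-axis crossing is at x = -1; it misses every integer gridline on the y-axis.
(c) Solving for integer coefficients yields p as stated.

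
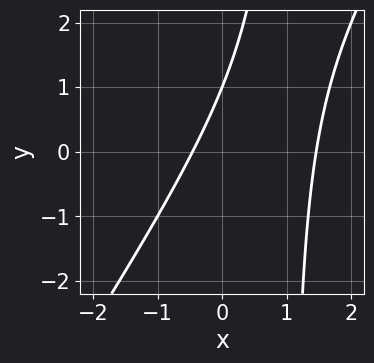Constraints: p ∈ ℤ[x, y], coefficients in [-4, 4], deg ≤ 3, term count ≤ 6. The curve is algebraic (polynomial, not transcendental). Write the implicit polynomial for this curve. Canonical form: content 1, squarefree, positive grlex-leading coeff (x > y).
3*x^2 - 2*x*y - 3*x + 2*y - 2

(a) Degree: no degree-1 curve has this shape, so deg p = 2.
(b) Against the integer gridlines: it crosses the y-axis at the gridline y = 1.
(c) These observations pin down the coefficients.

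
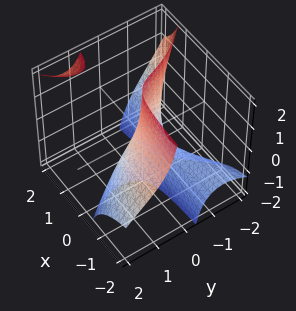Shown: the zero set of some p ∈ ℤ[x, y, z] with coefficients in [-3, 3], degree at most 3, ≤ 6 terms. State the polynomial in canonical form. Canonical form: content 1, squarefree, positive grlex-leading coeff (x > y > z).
2*x*y*z - y^3 - y*z - 2*x

First, there are 2 components. They look like related sheets of one shape, so recover p as a whole.
Next, the degree is 3 — the shape is more complex than any degree-2 surface.
Then, checking where it meets the axes: it crosses the y-axis at the gridline y = 0; one x-axis crossing is at x = 0.
Finally, the integer polynomial consistent with all of this is the stated p. Check: (0, 0, -2) on the z-axis lies on the surface, and p(0, 0, -2) = 0. ✓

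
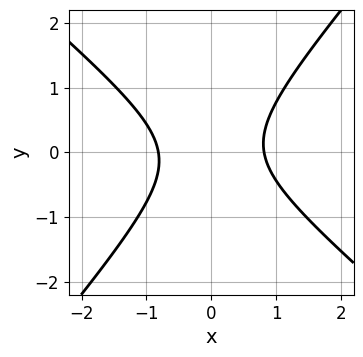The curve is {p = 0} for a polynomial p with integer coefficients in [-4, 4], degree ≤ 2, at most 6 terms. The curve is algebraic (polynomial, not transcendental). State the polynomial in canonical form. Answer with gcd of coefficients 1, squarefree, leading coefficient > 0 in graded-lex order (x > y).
3*x^2 + x*y - 3*y^2 - 2

First, degree: a generic line meets the curve in up to 2 points, so deg p = 2.
Then, from the visible intercepts: no y-intercept at any integer in the box.
Finally, together with the visible shape, these determine p as stated.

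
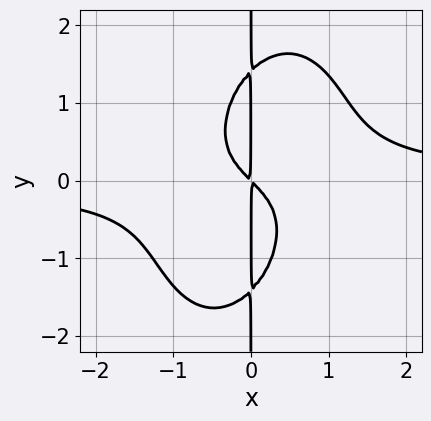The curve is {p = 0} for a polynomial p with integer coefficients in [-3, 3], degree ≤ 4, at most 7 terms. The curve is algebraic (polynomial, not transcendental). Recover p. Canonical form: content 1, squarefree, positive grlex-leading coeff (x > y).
3*x^3*y - x^2*y^2 + x*y^3 - 2*x^2 - 2*x*y

1. The degree is 4 — no degree-3 curve has this shape.
2. Observable constraints: every point of the y-axis in the box is on the curve.
3. The integer polynomial consistent with all of this is the stated p.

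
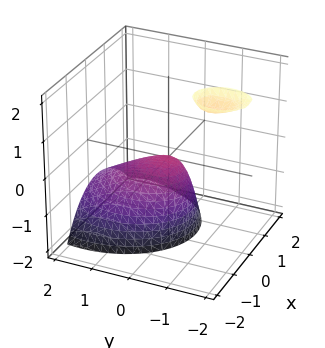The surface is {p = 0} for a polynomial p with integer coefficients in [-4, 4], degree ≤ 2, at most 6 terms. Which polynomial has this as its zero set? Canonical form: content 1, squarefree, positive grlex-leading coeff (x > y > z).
3*x^2 + x*z + 2*y^2 + 3*y*z + 2*z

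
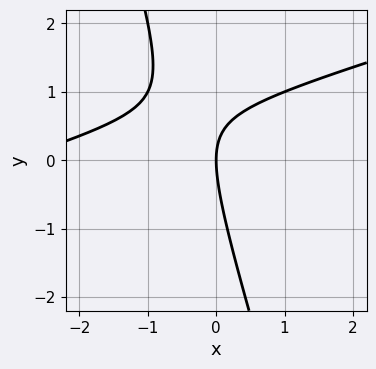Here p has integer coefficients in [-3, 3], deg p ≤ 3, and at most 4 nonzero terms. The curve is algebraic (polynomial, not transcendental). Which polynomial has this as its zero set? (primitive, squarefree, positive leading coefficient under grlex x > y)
(a) Degree: a generic line meets the curve in up to 2 points, so deg p = 2.
(b) From the visible intercepts: it meets the y-axis at y = 0 (among the integer gridlines); it crosses the x-axis at the gridline x = 0.
(c) Putting this together gives p.

x^2 - 3*x*y - y^2 + 3*x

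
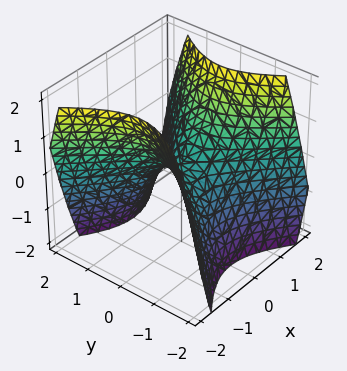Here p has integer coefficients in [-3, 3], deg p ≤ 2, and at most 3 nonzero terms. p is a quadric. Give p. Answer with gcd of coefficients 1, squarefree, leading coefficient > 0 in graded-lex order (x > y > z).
1. deg p = 2. A saddle surface; a quadric.
2. Symmetries: it's symmetric under y → −y, forcing even powers of y; it's symmetric under x → −x, forcing even powers of x.
3. Against the integer gridlines: it meets the z-axis at z = 0 (among the integer gridlines); it meets the y-axis at y = 0 (among the integer gridlines); it crosses the x-axis at the gridline x = 0.
4. The integer polynomial consistent with all of this is the stated p.

x^2 - y^2 - z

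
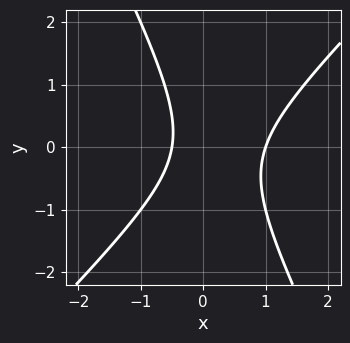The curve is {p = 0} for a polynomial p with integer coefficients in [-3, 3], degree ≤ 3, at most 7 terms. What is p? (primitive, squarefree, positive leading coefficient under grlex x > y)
2*x^2 - x*y - y^2 - x - 1

deg p = 2.
Checking where it meets the axes: no y-intercept at any integer in the box; it meets the x-axis at x = 1 (among the integer gridlines).
Matching integer coefficients to the picture gives p.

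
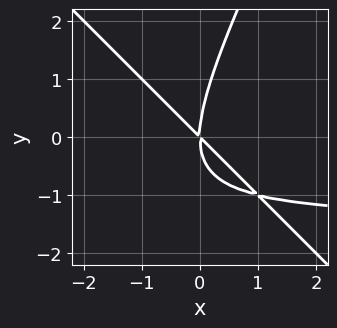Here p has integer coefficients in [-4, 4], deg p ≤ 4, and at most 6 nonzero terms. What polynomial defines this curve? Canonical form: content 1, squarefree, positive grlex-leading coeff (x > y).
2*x^2*y + x*y^2 - y^3 + 3*x^2 + 3*x*y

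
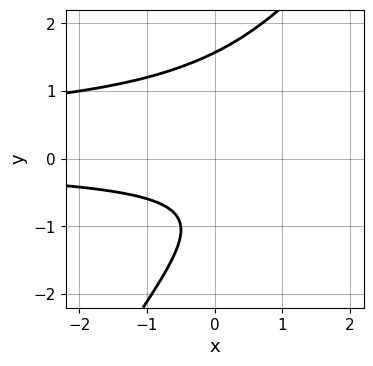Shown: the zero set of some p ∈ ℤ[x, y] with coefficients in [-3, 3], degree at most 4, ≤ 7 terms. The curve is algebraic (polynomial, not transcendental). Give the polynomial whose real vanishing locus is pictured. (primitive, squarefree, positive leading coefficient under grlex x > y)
3*x*y^2 - 2*y^3 - x*y + 3*y + 3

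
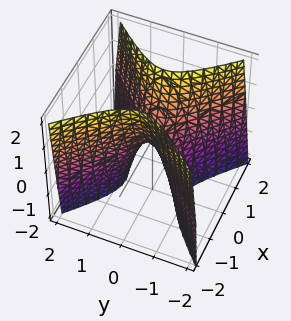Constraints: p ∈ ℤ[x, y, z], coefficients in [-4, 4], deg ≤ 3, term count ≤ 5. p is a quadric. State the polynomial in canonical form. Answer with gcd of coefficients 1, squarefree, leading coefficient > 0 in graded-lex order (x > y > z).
1. deg p = 2. A hyperbolic paraboloid; a quadric.
2. Symmetries: the y ↦ −y reflection is a symmetry, so y appears only in even powers; mirror symmetry x ↦ −x ⇒ only even powers of x.
3. From the axis intercepts and sections: it crosses the y-axis at the gridline y = 0; one z-axis crossing is at z = 0; one x-axis crossing is at x = 0.
4. Assembling these constraints gives the stated polynomial.

3*x^2 - 3*y^2 - z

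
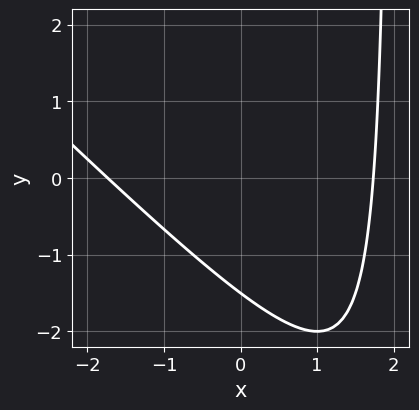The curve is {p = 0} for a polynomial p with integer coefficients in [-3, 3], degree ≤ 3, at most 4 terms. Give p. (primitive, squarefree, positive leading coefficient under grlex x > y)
x^2 + x*y - 2*y - 3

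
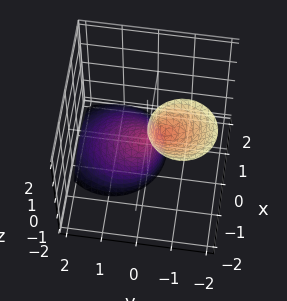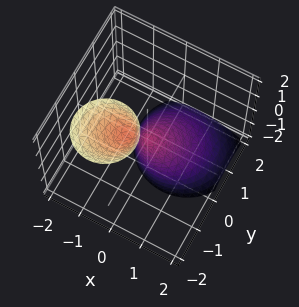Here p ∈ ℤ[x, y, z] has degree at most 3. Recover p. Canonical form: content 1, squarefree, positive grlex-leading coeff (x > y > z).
3*x^2 + 2*x*z + 3*y^2 + 3*y*z + z

There are 2 components.
deg p = 2.
Observable constraints: it meets the z-axis at z = 0 (among the integer gridlines); one y-axis crossing is at y = 0; one x-axis crossing is at x = 0.
Matching integer coefficients to the picture gives p.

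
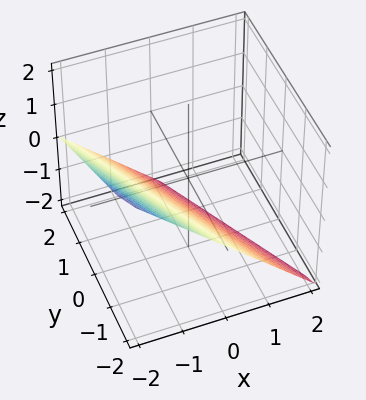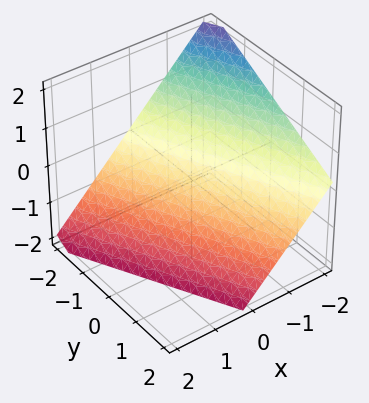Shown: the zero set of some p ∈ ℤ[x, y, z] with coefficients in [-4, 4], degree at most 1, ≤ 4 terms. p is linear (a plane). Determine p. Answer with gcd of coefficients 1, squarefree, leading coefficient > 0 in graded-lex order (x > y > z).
2*x + y + 2*z + 2

(a) deg p = 1.
(b) Against the integer gridlines: it crosses the z-axis at the gridline z = -1; it crosses the y-axis at the gridline y = -2; one x-axis crossing is at x = -1.
(c) Assembling these constraints gives the stated polynomial.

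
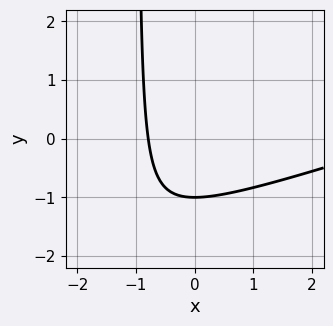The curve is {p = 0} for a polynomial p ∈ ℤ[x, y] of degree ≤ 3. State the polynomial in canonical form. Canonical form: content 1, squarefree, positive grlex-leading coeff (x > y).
x^2 - 3*x*y - 3*x - 3*y - 3

1. deg p = 2. No degree-1 curve has this shape.
2. Checking where it meets the axes: it meets the y-axis at y = -1 (among the integer gridlines).
3. Putting this together gives p.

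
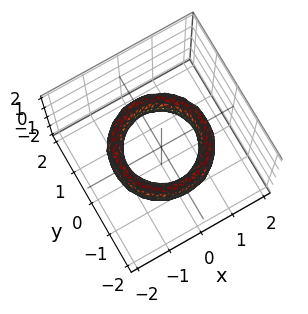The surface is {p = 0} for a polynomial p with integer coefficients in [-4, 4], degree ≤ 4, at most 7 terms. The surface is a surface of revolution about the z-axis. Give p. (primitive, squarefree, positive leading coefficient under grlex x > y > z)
x^4 + 2*x^2*y^2 + y^4 - 3*x^2 - 3*y^2 + z^2 + 2

deg p = 4. A generic line meets the surface in up to 4 points.
By symmetry, the surface is invariant under rotation about z: p = q(x² + y², z).
Reading off the gridlines: a circular section at z = 0 has radius exactly 1; the y-axis gridline crossings are at y ∈ {-1, 1}; the surface avoids every integer z-axis point in the box; the x-axis gridline crossings are at x ∈ {-1, 1}.
Together with the visible shape, these determine p as stated.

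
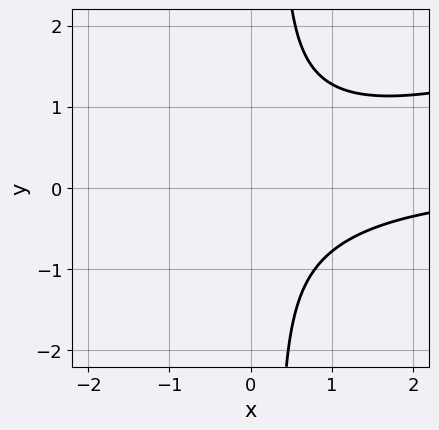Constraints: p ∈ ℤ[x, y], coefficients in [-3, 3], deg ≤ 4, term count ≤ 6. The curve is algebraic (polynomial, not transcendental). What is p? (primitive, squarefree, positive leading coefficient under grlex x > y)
x^2*y - 3*x*y^2 + y^2 + 2

Degree: the shape is more complex than any degree-2 curve, so deg p = 3.
From the visible intercepts: the curve avoids every integer x-axis point in the box; the curve avoids every integer y-axis point in the box.
Matching integer coefficients to the picture gives p.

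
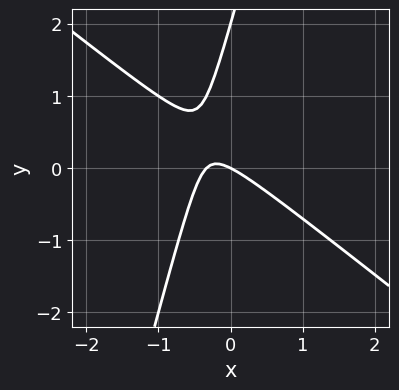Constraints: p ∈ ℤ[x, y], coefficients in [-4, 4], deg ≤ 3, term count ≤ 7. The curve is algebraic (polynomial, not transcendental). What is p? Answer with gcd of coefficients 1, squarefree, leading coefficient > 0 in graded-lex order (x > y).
First, degree: a generic line meets the curve in up to 2 points, so deg p = 2.
Next, reading off the gridlines: it crosses the x-axis at the gridline x = 0; the y-axis gridline crossings are at y ∈ {0, 2}.
Finally, putting this together gives p.

3*x^2 + 3*x*y - y^2 + x + 2*y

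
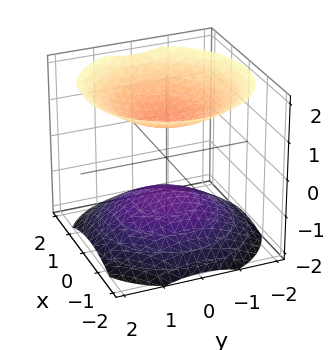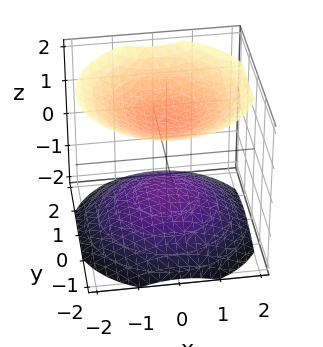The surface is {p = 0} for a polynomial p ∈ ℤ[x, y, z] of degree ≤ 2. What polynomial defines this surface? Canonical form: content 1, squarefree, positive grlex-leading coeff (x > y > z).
(a) I count 2 distinct pieces.
(b) deg p = 2.
(c) Symmetries: rotational symmetry about the z-axis ⇒ p depends on x, y only through x² + y²; mirror symmetry z ↦ −z ⇒ only even powers of z.
(d) From the axis intercepts and sections: no y-intercept at any integer in the box; no x-intercept at any integer in the box; among the integer gridlines, it crosses the z-axis at z ∈ {-1, 1}.
(e) Fitting integer coefficients to these (and the overall shape) gives p.

2*x^2 + 2*y^2 - 3*z^2 + 3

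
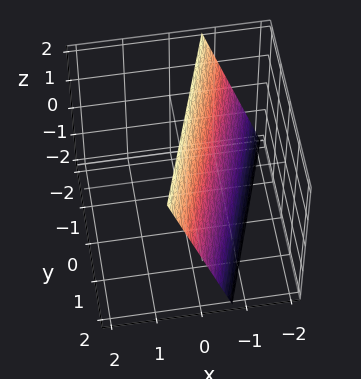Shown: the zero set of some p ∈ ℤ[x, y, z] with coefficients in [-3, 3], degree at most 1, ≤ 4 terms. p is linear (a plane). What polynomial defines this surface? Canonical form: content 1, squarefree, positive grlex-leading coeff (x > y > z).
3*x - y - z + 2

deg p = 1. Every cross-section is a straight line — this is a plane.
From the visible intercepts: one z-axis crossing is at z = 2; one y-axis crossing is at y = 2.
Fitting integer coefficients to these (and the overall shape) gives p.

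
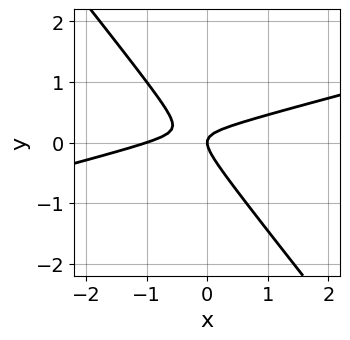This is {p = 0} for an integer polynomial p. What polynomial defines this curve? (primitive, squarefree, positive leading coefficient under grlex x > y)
x^2 - 3*x*y - 3*y^2 + x

First, deg p = 2.
Next, reading off the gridlines: it crosses the y-axis at the gridline y = 0; among the integer gridlines, it crosses the x-axis at x ∈ {-1, 0}.
Finally, assembling these constraints gives the stated polynomial.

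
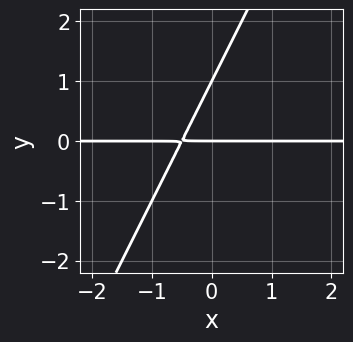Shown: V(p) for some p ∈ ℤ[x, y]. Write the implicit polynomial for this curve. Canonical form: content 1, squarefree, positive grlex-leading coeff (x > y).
2*x*y - y^2 + y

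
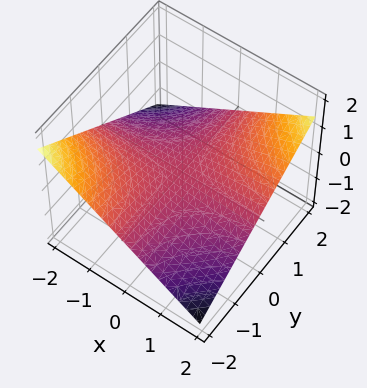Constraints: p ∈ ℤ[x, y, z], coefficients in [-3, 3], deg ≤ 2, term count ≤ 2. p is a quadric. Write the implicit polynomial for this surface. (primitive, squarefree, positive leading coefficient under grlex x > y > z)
x*y - 3*z

First, the degree is 2 — a saddle surface; a quadric.
Next, checking where it meets the axes: it crosses the z-axis at the gridline z = 0; the visible y-axis segment lies entirely on the surface.
Finally, together with the visible shape, these determine p as stated. Check: (-2, 0, 0) on the x-axis lies on the surface, and p(-2, 0, 0) = 0. ✓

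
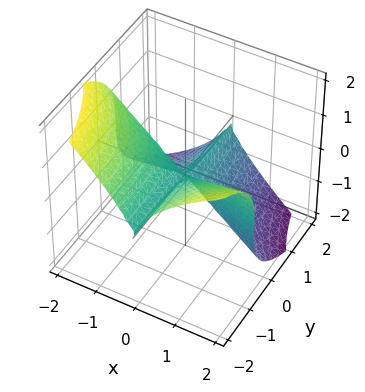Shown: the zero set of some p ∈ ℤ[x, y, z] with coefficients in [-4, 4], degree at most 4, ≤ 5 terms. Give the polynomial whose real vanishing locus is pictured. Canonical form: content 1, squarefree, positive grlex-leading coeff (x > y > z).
x^3 + 3*x^2*y + 2*z^3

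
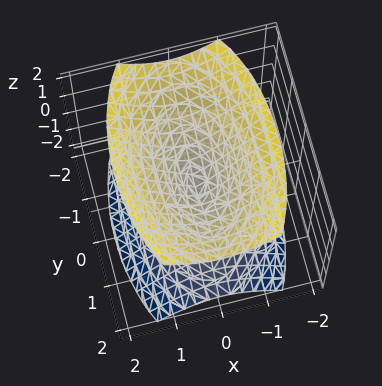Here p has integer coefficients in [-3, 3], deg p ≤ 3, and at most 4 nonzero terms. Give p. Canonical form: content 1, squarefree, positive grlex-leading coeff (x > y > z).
There are 2 components. Treating them together as one polynomial.
deg p = 2. Two nappes meeting at a single point; a quadric.
Symmetries: the x ↦ −x reflection is a symmetry, so x appears only in even powers; the y ↦ −y reflection is a symmetry, so y appears only in even powers; mirror symmetry z ↦ −z ⇒ only even powers of z.
Against the integer gridlines: one x-axis crossing is at x = 0; one z-axis crossing is at z = 0; it crosses the y-axis at the gridline y = 0.
The integer polynomial consistent with all of this is the stated p.

3*x^2 + y^2 - 2*z^2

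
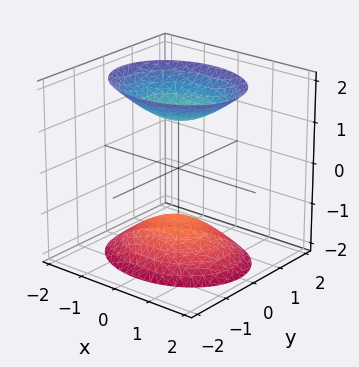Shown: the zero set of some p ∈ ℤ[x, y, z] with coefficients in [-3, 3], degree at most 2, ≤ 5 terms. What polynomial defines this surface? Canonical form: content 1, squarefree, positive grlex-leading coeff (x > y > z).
2*x^2 + 3*y^2 - 2*z^2 + 3

First, I count 2 distinct pieces. They look like related sheets of one shape, so recover p as a whole.
Then, the degree is 2 — two sheets facing apart; a quadric.
Next, symmetries: mirror symmetry z ↦ −z ⇒ only even powers of z; it's symmetric under x → −x, forcing even powers of x; mirror symmetry y ↦ −y ⇒ only even powers of y.
Then, checking where it meets the axes: the surface avoids every integer y-axis point in the box; the surface avoids every integer x-axis point in the box.
Finally, these observations pin down the coefficients.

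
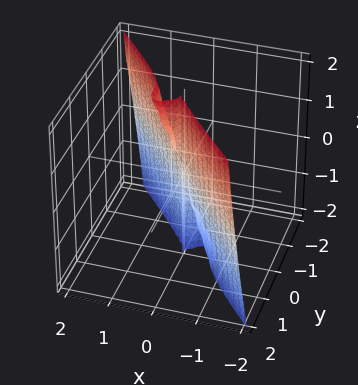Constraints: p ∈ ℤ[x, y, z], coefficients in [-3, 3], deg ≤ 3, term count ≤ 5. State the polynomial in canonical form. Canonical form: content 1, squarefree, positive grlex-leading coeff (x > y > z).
3*x^3 - x^2*z + 2*y^3

Degree: no degree-2 surface has this shape, so deg p = 3.
Against the integer gridlines: every point of the z-axis in the box is on the surface; it meets the y-axis at y = 0 (among the integer gridlines); it crosses the x-axis at the gridline x = 0.
Fitting integer coefficients to these (and the overall shape) gives p.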